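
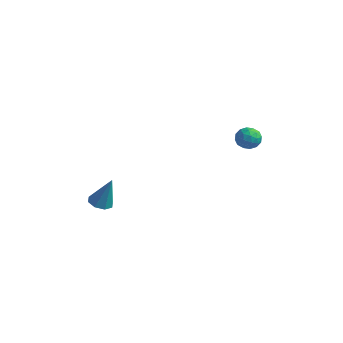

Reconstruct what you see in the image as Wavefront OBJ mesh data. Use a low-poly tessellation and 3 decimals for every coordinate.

v -0.664 -3.844 -4.908
v -0.011 -3.608 -5.165
v -0.036 -3.556 -3.052
v -0.385 -3.187 -5.104
v -0.922 -3.151 -4.928
v -1.308 -3.521 -4.74
v -1.316 -4.08 -4.651
v -0.942 -4.501 -4.712
v -0.405 -4.537 -4.888
v -0.019 -4.167 -5.076
v 3.097 4.377 -2.12
v 3.748 3.917 -2.063
v 2.612 3.823 -1.057
v 3.263 3.363 -1
v 3.316 4.149 -0.866
v 3.616 4.492 -1.523
v 2.744 3.248 -1.597
v 3.044 3.591 -2.254
v 3.53 3.22 -1.739
v 3.883 3.776 -1.288
v 2.477 3.964 -1.832
v 2.83 4.52 -1.381
v 3.465 4.195 -2.185
v 2.895 3.545 -0.935
v 2.926 4.007 -0.857
v 3.309 3.736 -0.823
v 3.387 4.533 -1.868
v 3.77 4.263 -1.834
v 3.516 4.4 -1.131
v 2.59 3.477 -1.286
v 2.973 3.207 -1.252
v 3.051 4.004 -2.297
v 3.434 3.733 -2.263
v 2.844 3.34 -1.989
v 3.72 3.515 -1.961
v 3.434 3.19 -1.336
v 3.13 3.122 -1.687
v 3.306 3.323 -2.073
v 3.927 3.843 -1.696
v 3.642 3.517 -1.071
v 3.673 3.979 -0.992
v 3.85 4.18 -1.379
v 3.799 3.433 -1.505
v 2.718 4.223 -2.049
v 2.433 3.897 -1.424
v 2.51 3.56 -1.741
v 2.687 3.761 -2.128
v 2.926 4.55 -1.784
v 2.64 4.225 -1.159
v 3.054 4.417 -1.047
v 3.23 4.618 -1.433
v 2.561 4.307 -1.615
f 2 1 4
f 2 4 3
f 4 1 5
f 4 5 3
f 5 1 6
f 5 6 3
f 6 1 7
f 6 7 3
f 7 1 8
f 7 8 3
f 8 1 9
f 8 9 3
f 9 1 10
f 9 10 3
f 10 1 2
f 10 2 3
f 11 48 27
f 48 22 51
f 27 51 16
f 48 51 27
f 11 27 23
f 27 16 28
f 23 28 12
f 27 28 23
f 11 23 32
f 23 12 33
f 32 33 18
f 23 33 32
f 11 32 44
f 32 18 47
f 44 47 21
f 32 47 44
f 11 44 48
f 44 21 52
f 48 52 22
f 44 52 48
f 12 28 39
f 28 16 42
f 39 42 20
f 28 42 39
f 16 51 29
f 51 22 50
f 29 50 15
f 51 50 29
f 22 52 49
f 52 21 45
f 49 45 13
f 52 45 49
f 21 47 46
f 47 18 34
f 46 34 17
f 47 34 46
f 18 33 38
f 33 12 35
f 38 35 19
f 33 35 38
f 14 40 26
f 40 20 41
f 26 41 15
f 40 41 26
f 14 26 24
f 26 15 25
f 24 25 13
f 26 25 24
f 14 24 31
f 24 13 30
f 31 30 17
f 24 30 31
f 14 31 36
f 31 17 37
f 36 37 19
f 31 37 36
f 14 36 40
f 36 19 43
f 40 43 20
f 36 43 40
f 15 41 29
f 41 20 42
f 29 42 16
f 41 42 29
f 13 25 49
f 25 15 50
f 49 50 22
f 25 50 49
f 17 30 46
f 30 13 45
f 46 45 21
f 30 45 46
f 19 37 38
f 37 17 34
f 38 34 18
f 37 34 38
f 20 43 39
f 43 19 35
f 39 35 12
f 43 35 39



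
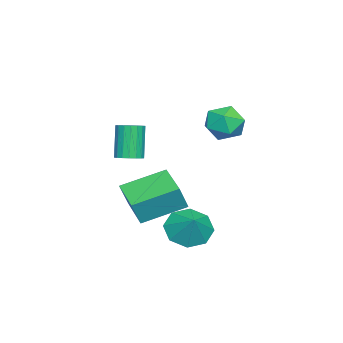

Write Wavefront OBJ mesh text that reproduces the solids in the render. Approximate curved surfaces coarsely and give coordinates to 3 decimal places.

v 0.47 -0.875 -1.52
v 1.177 -0.697 -2.262
v 1.25 -0.385 -0.66
v 0.681 -0.083 -2.161
v 0.061 0.067 -1.685
v -0.319 -0.334 -1.112
v -0.237 -1.052 -0.779
v 0.26 -1.666 -0.879
v 0.879 -1.816 -1.355
v 1.26 -1.415 -1.928
v -2.179 -0.196 3.007
v -1.663 0.622 3.023
v -1.417 -0.702 4.277
v -0.901 0.116 4.293
v -1.846 0.136 4.5
v -2.317 0.449 3.715
v -0.763 -0.529 3.585
v -1.234 -0.216 2.8
v -0.788 0.416 3.381
v -1.457 0.827 3.946
v -1.623 -0.907 3.354
v -2.292 -0.496 3.919
v -3.422 -2.794 -1.175
v -2.938 -3.013 0.033
v -2.009 -1.727 -1.549
v -1.524 -1.946 -0.341
v -2.336 -4.494 -1.919
v -1.851 -4.713 -0.711
v -0.922 -3.427 -2.293
v -0.438 -3.646 -1.085
v 0.32 -3.445 1.976
v 0.82 -3.756 2.133
v 0.241 -3.906 3.682
v -0.26 -3.595 3.524
v 0.891 -3.499 2.184
v 0.311 -3.649 3.733
v 0.848 -3.231 2.194
v 0.268 -3.381 3.742
v 0.7 -3.006 2.161
v 0.12 -3.155 3.709
v 0.478 -2.867 2.091
v -0.102 -3.017 3.639
v 0.224 -2.843 1.998
v -0.356 -2.993 3.546
v -0.011 -2.938 1.901
v -0.591 -3.088 3.449
v -0.181 -3.134 1.818
v -0.76 -3.284 3.367
v -0.251 -3.391 1.767
v -0.831 -3.541 3.316
v -0.208 -3.659 1.758
v -0.788 -3.809 3.306
v -0.06 -3.885 1.791
v -0.64 -4.034 3.339
v 0.162 -4.023 1.861
v -0.418 -4.173 3.409
v 0.416 -4.047 1.954
v -0.164 -4.197 3.502
v 0.651 -3.952 2.051
v 0.071 -4.102 3.599
f 2 1 4
f 2 4 3
f 4 1 5
f 4 5 3
f 5 1 6
f 5 6 3
f 6 1 7
f 6 7 3
f 7 1 8
f 7 8 3
f 8 1 9
f 8 9 3
f 9 1 10
f 9 10 3
f 10 1 2
f 10 2 3
f 11 22 16
f 11 16 12
f 11 12 18
f 11 18 21
f 11 21 22
f 12 16 20
f 16 22 15
f 22 21 13
f 21 18 17
f 18 12 19
f 14 20 15
f 14 15 13
f 14 13 17
f 14 17 19
f 14 19 20
f 15 20 16
f 13 15 22
f 17 13 21
f 19 17 18
f 20 19 12
f 24 26 23
f 27 24 23
f 23 26 25
f 25 27 23
f 24 30 26
f 28 24 27
f 28 30 24
f 26 30 25
f 29 27 25
f 25 30 29
f 29 28 27
f 30 28 29
f 32 31 35
f 32 35 33
f 33 35 36
f 33 36 34
f 35 31 37
f 35 37 36
f 36 37 38
f 36 38 34
f 37 31 39
f 37 39 38
f 38 39 40
f 38 40 34
f 39 31 41
f 39 41 40
f 40 41 42
f 40 42 34
f 41 31 43
f 41 43 42
f 42 43 44
f 42 44 34
f 43 31 45
f 43 45 44
f 44 45 46
f 44 46 34
f 45 31 47
f 45 47 46
f 46 47 48
f 46 48 34
f 47 31 49
f 47 49 48
f 48 49 50
f 48 50 34
f 49 31 51
f 49 51 50
f 50 51 52
f 50 52 34
f 51 31 53
f 51 53 52
f 52 53 54
f 52 54 34
f 53 31 55
f 53 55 54
f 54 55 56
f 54 56 34
f 55 31 57
f 55 57 56
f 56 57 58
f 56 58 34
f 57 31 59
f 57 59 58
f 58 59 60
f 58 60 34
f 59 31 32
f 59 32 60
f 60 32 33
f 60 33 34



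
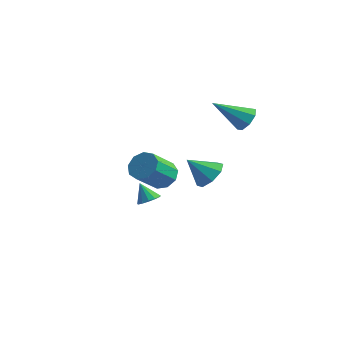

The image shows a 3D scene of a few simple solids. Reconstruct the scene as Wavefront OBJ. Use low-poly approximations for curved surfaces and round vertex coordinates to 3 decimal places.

v -0.974 -2.764 0.852
v -0.332 -2.522 1.243
v -0.564 -3.714 2.36
v -1.206 -3.956 1.968
v -0.77 -2.264 1.428
v -1.002 -3.456 2.545
v -1.303 -2.24 1.343
v -1.535 -3.432 2.46
v -1.682 -2.461 1.028
v -1.914 -3.654 2.145
v -1.73 -2.824 0.63
v -1.962 -4.016 1.747
v -1.424 -3.159 0.336
v -1.656 -4.351 1.453
v -0.908 -3.309 0.284
v -1.139 -4.501 1.4
v -0.422 -3.204 0.496
v -0.654 -4.396 1.613
v -0.195 -2.893 0.876
v -0.427 -4.085 1.992
v -0.007 2.49 2.34
v 0.545 2.358 2.815
v -1.233 1.47 3.48
v 0.262 2.834 2.938
v -0.178 3.108 2.71
v -0.518 3.02 2.266
v -0.559 2.622 1.865
v -0.277 2.147 1.743
v 0.163 1.872 1.97
v 0.503 1.96 2.415
v -3.494 -0.353 -2.9
v -3.008 -0.172 -2.598
v -4.086 -0.267 -2
v -3.154 0.108 -2.72
v -3.408 0.241 -2.899
v -3.689 0.186 -3.079
v -3.908 -0.04 -3.201
v -3.996 -0.365 -3.229
v -3.925 -0.687 -3.151
v -3.717 -0.902 -2.994
v -3.438 -0.943 -2.807
v -3.177 -0.796 -2.649
v -3.017 -0.509 -2.571
v -0.042 -0.425 0.048
v 0.528 -1.075 0.141
v -0.898 -1.035 1.032
v 0.648 -0.57 0.558
v 0.363 0.02 0.676
v -0.159 0.35 0.427
v -0.612 0.225 -0.045
v -0.732 -0.28 -0.462
v -0.447 -0.87 -0.58
v 0.075 -1.2 -0.331
f 2 1 5
f 2 5 3
f 3 5 6
f 3 6 4
f 5 1 7
f 5 7 6
f 6 7 8
f 6 8 4
f 7 1 9
f 7 9 8
f 8 9 10
f 8 10 4
f 9 1 11
f 9 11 10
f 10 11 12
f 10 12 4
f 11 1 13
f 11 13 12
f 12 13 14
f 12 14 4
f 13 1 15
f 13 15 14
f 14 15 16
f 14 16 4
f 15 1 17
f 15 17 16
f 16 17 18
f 16 18 4
f 17 1 19
f 17 19 18
f 18 19 20
f 18 20 4
f 19 1 2
f 19 2 20
f 20 2 3
f 20 3 4
f 22 21 24
f 22 24 23
f 24 21 25
f 24 25 23
f 25 21 26
f 25 26 23
f 26 21 27
f 26 27 23
f 27 21 28
f 27 28 23
f 28 21 29
f 28 29 23
f 29 21 30
f 29 30 23
f 30 21 22
f 30 22 23
f 32 31 34
f 32 34 33
f 34 31 35
f 34 35 33
f 35 31 36
f 35 36 33
f 36 31 37
f 36 37 33
f 37 31 38
f 37 38 33
f 38 31 39
f 38 39 33
f 39 31 40
f 39 40 33
f 40 31 41
f 40 41 33
f 41 31 42
f 41 42 33
f 42 31 43
f 42 43 33
f 43 31 32
f 43 32 33
f 45 44 47
f 45 47 46
f 47 44 48
f 47 48 46
f 48 44 49
f 48 49 46
f 49 44 50
f 49 50 46
f 50 44 51
f 50 51 46
f 51 44 52
f 51 52 46
f 52 44 53
f 52 53 46
f 53 44 45
f 53 45 46



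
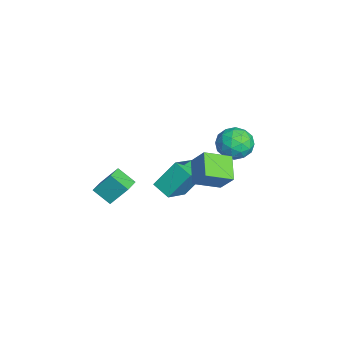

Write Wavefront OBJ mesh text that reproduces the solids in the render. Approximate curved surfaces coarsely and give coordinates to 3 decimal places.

v 1.989 0.581 -0.793
v 0.691 0.636 -0.064
v 1.712 1.994 -1.393
v 0.414 2.049 -0.664
v 2.606 1.151 0.264
v 1.308 1.206 0.993
v 2.329 2.564 -0.336
v 1.031 2.619 0.393
v -2.453 3.659 -2.411
v -1.878 3.412 -1.54
v -3.882 3.048 -1.64
v -3.307 2.801 -0.769
v -3.481 3.828 -1.023
v -2.597 4.206 -1.5
v -3.163 2.254 -1.68
v -2.279 2.632 -2.157
v -2.316 2.543 -1.089
v -2.513 3.516 -0.683
v -3.247 2.944 -2.497
v -3.444 3.917 -2.091
v -2.04 3.589 -2.043
v -3.72 2.871 -1.137
v -3.822 3.475 -1.286
v -3.484 3.33 -0.774
v -2.463 4.056 -2.019
v -2.125 3.91 -1.508
v -3.067 4.155 -1.204
v -3.635 2.55 -1.672
v -3.297 2.404 -1.161
v -2.276 3.13 -2.406
v -1.938 2.985 -1.894
v -2.693 2.305 -1.976
v -1.959 2.933 -1.266
v -2.8 2.574 -0.813
v -2.715 2.253 -1.349
v -2.196 2.475 -1.629
v -2.075 3.505 -1.028
v -2.915 3.146 -0.574
v -3.017 3.75 -0.723
v -2.498 3.972 -1.004
v -2.333 2.995 -0.762
v -2.845 3.314 -2.606
v -3.685 2.955 -2.152
v -3.262 2.488 -2.176
v -2.743 2.71 -2.457
v -2.96 3.886 -2.367
v -3.801 3.527 -1.914
v -3.564 3.985 -1.551
v -3.045 4.207 -1.831
v -3.427 3.465 -2.418
v -1.168 -2.912 -4.01
v -1.693 -3.749 -3.293
v -1.036 -2.003 -2.849
v -1.56 -2.84 -2.133
v -0.18 -3.34 -3.787
v -0.704 -4.177 -3.071
v -0.047 -2.431 -2.627
v -0.572 -3.268 -1.91
v 0.78 -1.236 -1.659
v 0.612 -0.128 -0.212
v -0.542 -0.287 -2.539
v -0.71 0.821 -1.093
v 1.55 -0.561 -2.087
v 1.382 0.547 -0.641
v 0.228 0.388 -2.968
v 0.06 1.496 -1.521
f 2 4 1
f 5 2 1
f 1 4 3
f 3 5 1
f 2 8 4
f 6 2 5
f 6 8 2
f 4 8 3
f 7 5 3
f 3 8 7
f 7 6 5
f 8 6 7
f 9 46 25
f 46 20 49
f 25 49 14
f 46 49 25
f 9 25 21
f 25 14 26
f 21 26 10
f 25 26 21
f 9 21 30
f 21 10 31
f 30 31 16
f 21 31 30
f 9 30 42
f 30 16 45
f 42 45 19
f 30 45 42
f 9 42 46
f 42 19 50
f 46 50 20
f 42 50 46
f 10 26 37
f 26 14 40
f 37 40 18
f 26 40 37
f 14 49 27
f 49 20 48
f 27 48 13
f 49 48 27
f 20 50 47
f 50 19 43
f 47 43 11
f 50 43 47
f 19 45 44
f 45 16 32
f 44 32 15
f 45 32 44
f 16 31 36
f 31 10 33
f 36 33 17
f 31 33 36
f 12 38 24
f 38 18 39
f 24 39 13
f 38 39 24
f 12 24 22
f 24 13 23
f 22 23 11
f 24 23 22
f 12 22 29
f 22 11 28
f 29 28 15
f 22 28 29
f 12 29 34
f 29 15 35
f 34 35 17
f 29 35 34
f 12 34 38
f 34 17 41
f 38 41 18
f 34 41 38
f 13 39 27
f 39 18 40
f 27 40 14
f 39 40 27
f 11 23 47
f 23 13 48
f 47 48 20
f 23 48 47
f 15 28 44
f 28 11 43
f 44 43 19
f 28 43 44
f 17 35 36
f 35 15 32
f 36 32 16
f 35 32 36
f 18 41 37
f 41 17 33
f 37 33 10
f 41 33 37
f 52 54 51
f 55 52 51
f 51 54 53
f 53 55 51
f 52 58 54
f 56 52 55
f 56 58 52
f 54 58 53
f 57 55 53
f 53 58 57
f 57 56 55
f 58 56 57
f 60 62 59
f 63 60 59
f 59 62 61
f 61 63 59
f 60 66 62
f 64 60 63
f 64 66 60
f 62 66 61
f 65 63 61
f 61 66 65
f 65 64 63
f 66 64 65



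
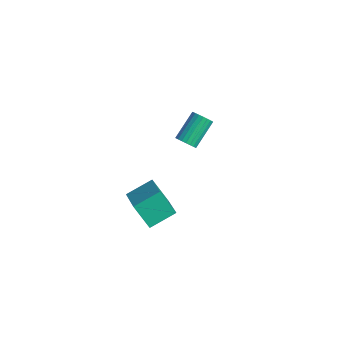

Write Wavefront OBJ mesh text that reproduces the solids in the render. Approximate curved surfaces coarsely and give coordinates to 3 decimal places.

v 2.367 -2.78 0.586
v 3.847 -3.471 1.476
v 2.647 -1.511 1.106
v 4.127 -2.202 1.996
v 3.173 -2.498 -0.536
v 4.653 -3.189 0.354
v 3.453 -1.229 -0.016
v 4.933 -1.92 0.874
v -0.129 2.606 -1.18
v 0.345 2.505 -0.88
v 0.003 3.813 0.1
v -0.471 3.914 -0.2
v 0.424 2.652 -1.049
v 0.081 3.96 -0.069
v 0.407 2.791 -1.24
v 0.064 4.099 -0.26
v 0.297 2.898 -1.421
v -0.045 4.206 -0.441
v 0.114 2.955 -1.56
v -0.229 4.262 -0.58
v -0.111 2.951 -1.634
v -0.454 4.259 -0.654
v -0.34 2.887 -1.629
v -0.682 4.195 -0.649
v -0.531 2.775 -1.546
v -0.874 4.083 -0.566
v -0.654 2.634 -1.401
v -0.996 3.942 -0.42
v -0.685 2.488 -1.217
v -1.028 3.796 -0.236
v -0.62 2.362 -1.026
v -0.963 3.67 -0.046
v -0.471 2.279 -0.863
v -0.813 3.586 0.118
v -0.262 2.252 -0.754
v -0.604 3.56 0.226
v -0.03 2.286 -0.719
v -0.372 3.594 0.261
v 0.185 2.376 -0.764
v -0.158 3.684 0.217
f 2 4 1
f 5 2 1
f 1 4 3
f 3 5 1
f 2 8 4
f 6 2 5
f 6 8 2
f 4 8 3
f 7 5 3
f 3 8 7
f 7 6 5
f 8 6 7
f 10 9 13
f 10 13 11
f 11 13 14
f 11 14 12
f 13 9 15
f 13 15 14
f 14 15 16
f 14 16 12
f 15 9 17
f 15 17 16
f 16 17 18
f 16 18 12
f 17 9 19
f 17 19 18
f 18 19 20
f 18 20 12
f 19 9 21
f 19 21 20
f 20 21 22
f 20 22 12
f 21 9 23
f 21 23 22
f 22 23 24
f 22 24 12
f 23 9 25
f 23 25 24
f 24 25 26
f 24 26 12
f 25 9 27
f 25 27 26
f 26 27 28
f 26 28 12
f 27 9 29
f 27 29 28
f 28 29 30
f 28 30 12
f 29 9 31
f 29 31 30
f 30 31 32
f 30 32 12
f 31 9 33
f 31 33 32
f 32 33 34
f 32 34 12
f 33 9 35
f 33 35 34
f 34 35 36
f 34 36 12
f 35 9 37
f 35 37 36
f 36 37 38
f 36 38 12
f 37 9 39
f 37 39 38
f 38 39 40
f 38 40 12
f 39 9 10
f 39 10 40
f 40 10 11
f 40 11 12



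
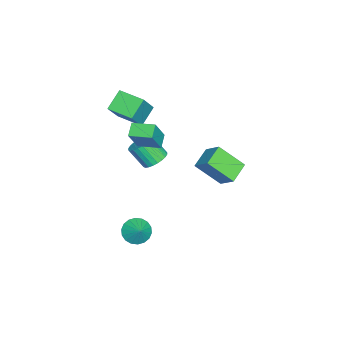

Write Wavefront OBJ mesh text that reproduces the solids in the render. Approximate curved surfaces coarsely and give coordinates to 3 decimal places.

v -0.098 -2.358 3.017
v 0.921 -2.653 4.712
v 0.029 -0.934 3.189
v 1.047 -1.229 4.884
v 0.733 -2.371 2.516
v 1.751 -2.666 4.211
v 0.859 -0.947 2.688
v 1.878 -1.242 4.383
v -2.127 -4.231 2.614
v -3.195 -3.757 3.538
v -1.583 -2.652 2.432
v -2.651 -2.178 3.356
v -0.769 -4.502 4.324
v -1.837 -4.028 5.248
v -0.225 -2.923 4.142
v -1.293 -2.449 5.066
v 0.449 3.138 1.316
v 0.498 1.618 2.706
v 1.088 3.997 2.233
v 1.136 2.478 3.623
v 1.724 2.722 0.817
v 1.772 1.203 2.207
v 2.362 3.582 1.734
v 2.411 2.062 3.124
v -1.542 -1.838 -0.565
v -0.832 -2.285 -0.798
v -1.029 -3.248 0.452
v -1.738 -2.802 0.685
v -0.698 -2.049 -0.594
v -0.895 -3.012 0.655
v -0.692 -1.78 -0.386
v -0.889 -2.744 0.863
v -0.816 -1.521 -0.206
v -1.012 -2.484 1.044
v -1.05 -1.31 -0.08
v -1.246 -2.273 1.17
v -1.359 -1.179 -0.028
v -1.555 -2.142 1.222
v -1.695 -1.149 -0.057
v -1.892 -2.112 1.192
v -2.009 -1.223 -0.164
v -2.205 -2.187 1.086
v -2.251 -1.392 -0.332
v -2.448 -2.355 0.918
v -2.385 -1.628 -0.535
v -2.582 -2.591 0.714
v -2.391 -1.896 -0.743
v -2.588 -2.86 0.506
v -2.268 -2.156 -0.924
v -2.464 -3.119 0.326
v -2.034 -2.367 -1.05
v -2.23 -3.33 0.2
v -1.725 -2.498 -1.102
v -1.921 -3.461 0.148
v -1.388 -2.528 -1.072
v -1.585 -3.491 0.177
v -1.075 -2.453 -0.966
v -1.271 -3.417 0.284
v 2.457 -2.091 -3.873
v 3.144 -2.266 -4.459
v 3.183 -1.669 -3.147
v 3.03 -1.887 -4.564
v 2.802 -1.549 -4.532
v 2.505 -1.318 -4.37
v 2.199 -1.24 -4.109
v 1.944 -1.33 -3.802
v 1.791 -1.571 -3.509
v 1.769 -1.915 -3.288
v 1.884 -2.294 -3.182
v 2.112 -2.632 -3.214
v 2.409 -2.864 -3.377
v 2.715 -2.942 -3.637
v 2.969 -2.851 -3.945
v 3.123 -2.61 -4.238
f 2 4 1
f 5 2 1
f 1 4 3
f 3 5 1
f 2 8 4
f 6 2 5
f 6 8 2
f 4 8 3
f 7 5 3
f 3 8 7
f 7 6 5
f 8 6 7
f 10 12 9
f 13 10 9
f 9 12 11
f 11 13 9
f 10 16 12
f 14 10 13
f 14 16 10
f 12 16 11
f 15 13 11
f 11 16 15
f 15 14 13
f 16 14 15
f 18 20 17
f 21 18 17
f 17 20 19
f 19 21 17
f 18 24 20
f 22 18 21
f 22 24 18
f 20 24 19
f 23 21 19
f 19 24 23
f 23 22 21
f 24 22 23
f 26 25 29
f 26 29 27
f 27 29 30
f 27 30 28
f 29 25 31
f 29 31 30
f 30 31 32
f 30 32 28
f 31 25 33
f 31 33 32
f 32 33 34
f 32 34 28
f 33 25 35
f 33 35 34
f 34 35 36
f 34 36 28
f 35 25 37
f 35 37 36
f 36 37 38
f 36 38 28
f 37 25 39
f 37 39 38
f 38 39 40
f 38 40 28
f 39 25 41
f 39 41 40
f 40 41 42
f 40 42 28
f 41 25 43
f 41 43 42
f 42 43 44
f 42 44 28
f 43 25 45
f 43 45 44
f 44 45 46
f 44 46 28
f 45 25 47
f 45 47 46
f 46 47 48
f 46 48 28
f 47 25 49
f 47 49 48
f 48 49 50
f 48 50 28
f 49 25 51
f 49 51 50
f 50 51 52
f 50 52 28
f 51 25 53
f 51 53 52
f 52 53 54
f 52 54 28
f 53 25 55
f 53 55 54
f 54 55 56
f 54 56 28
f 55 25 57
f 55 57 56
f 56 57 58
f 56 58 28
f 57 25 26
f 57 26 58
f 58 26 27
f 58 27 28
f 60 59 62
f 60 62 61
f 62 59 63
f 62 63 61
f 63 59 64
f 63 64 61
f 64 59 65
f 64 65 61
f 65 59 66
f 65 66 61
f 66 59 67
f 66 67 61
f 67 59 68
f 67 68 61
f 68 59 69
f 68 69 61
f 69 59 70
f 69 70 61
f 70 59 71
f 70 71 61
f 71 59 72
f 71 72 61
f 72 59 73
f 72 73 61
f 73 59 74
f 73 74 61
f 74 59 60
f 74 60 61



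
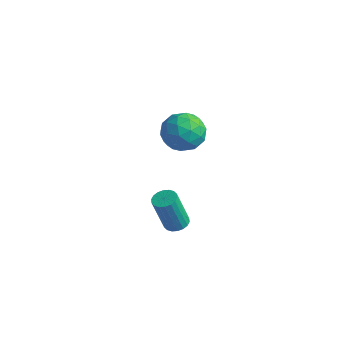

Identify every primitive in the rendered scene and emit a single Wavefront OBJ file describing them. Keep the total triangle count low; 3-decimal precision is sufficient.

v 2.482 -2.117 -1.587
v 2.747 -1.662 -1.427
v 2.484 -2.109 0.286
v 2.218 -2.563 0.127
v 2.515 -1.587 -1.443
v 2.252 -2.034 0.27
v 2.276 -1.616 -1.488
v 2.013 -2.063 0.226
v 2.078 -1.745 -1.552
v 1.815 -2.192 0.162
v 1.96 -1.947 -1.623
v 1.696 -2.394 0.091
v 1.945 -2.183 -1.686
v 1.682 -2.63 0.027
v 2.036 -2.406 -1.73
v 1.773 -2.853 -0.017
v 2.216 -2.571 -1.746
v 1.953 -3.018 -0.033
v 2.448 -2.646 -1.73
v 2.185 -3.093 -0.017
v 2.687 -2.617 -1.686
v 2.424 -3.064 0.028
v 2.885 -2.488 -1.622
v 2.622 -2.935 0.092
v 3.004 -2.286 -1.551
v 2.74 -2.733 0.163
v 3.018 -2.05 -1.487
v 2.755 -2.497 0.226
v 2.927 -1.827 -1.443
v 2.664 -2.274 0.27
v -2.04 3.845 -0.791
v -1.132 3.246 -0.685
v -2.628 2.734 -2.035
v -1.72 2.135 -1.929
v -2.457 2.158 -1.122
v -2.093 2.845 -0.352
v -1.667 3.135 -2.368
v -1.303 3.822 -1.598
v -0.901 2.807 -1.659
v -1.389 2.203 -0.889
v -2.371 3.777 -1.831
v -2.859 3.173 -1.061
v -1.534 3.643 -0.628
v -2.226 2.337 -2.092
v -2.659 2.35 -1.617
v -2.125 1.998 -1.555
v -2.1 3.407 -0.433
v -1.565 3.055 -0.371
v -2.344 2.416 -0.628
v -2.195 2.925 -2.349
v -1.66 2.573 -2.287
v -1.635 3.982 -1.165
v -1.101 3.63 -1.103
v -1.416 3.564 -2.092
v -0.865 3.033 -1.139
v -1.21 2.38 -1.871
v -1.179 2.968 -2.128
v -0.966 3.372 -1.676
v -1.152 2.678 -0.686
v -1.497 2.025 -1.418
v -1.93 2.038 -0.943
v -1.717 2.442 -0.491
v -1.016 2.42 -1.259
v -2.263 3.955 -1.302
v -2.608 3.302 -2.034
v -2.043 3.538 -2.229
v -1.83 3.942 -1.777
v -2.55 3.6 -0.849
v -2.895 2.947 -1.581
v -2.794 2.608 -1.044
v -2.581 3.012 -0.592
v -2.744 3.56 -1.461
f 2 1 5
f 2 5 3
f 3 5 6
f 3 6 4
f 5 1 7
f 5 7 6
f 6 7 8
f 6 8 4
f 7 1 9
f 7 9 8
f 8 9 10
f 8 10 4
f 9 1 11
f 9 11 10
f 10 11 12
f 10 12 4
f 11 1 13
f 11 13 12
f 12 13 14
f 12 14 4
f 13 1 15
f 13 15 14
f 14 15 16
f 14 16 4
f 15 1 17
f 15 17 16
f 16 17 18
f 16 18 4
f 17 1 19
f 17 19 18
f 18 19 20
f 18 20 4
f 19 1 21
f 19 21 20
f 20 21 22
f 20 22 4
f 21 1 23
f 21 23 22
f 22 23 24
f 22 24 4
f 23 1 25
f 23 25 24
f 24 25 26
f 24 26 4
f 25 1 27
f 25 27 26
f 26 27 28
f 26 28 4
f 27 1 29
f 27 29 28
f 28 29 30
f 28 30 4
f 29 1 2
f 29 2 30
f 30 2 3
f 30 3 4
f 31 68 47
f 68 42 71
f 47 71 36
f 68 71 47
f 31 47 43
f 47 36 48
f 43 48 32
f 47 48 43
f 31 43 52
f 43 32 53
f 52 53 38
f 43 53 52
f 31 52 64
f 52 38 67
f 64 67 41
f 52 67 64
f 31 64 68
f 64 41 72
f 68 72 42
f 64 72 68
f 32 48 59
f 48 36 62
f 59 62 40
f 48 62 59
f 36 71 49
f 71 42 70
f 49 70 35
f 71 70 49
f 42 72 69
f 72 41 65
f 69 65 33
f 72 65 69
f 41 67 66
f 67 38 54
f 66 54 37
f 67 54 66
f 38 53 58
f 53 32 55
f 58 55 39
f 53 55 58
f 34 60 46
f 60 40 61
f 46 61 35
f 60 61 46
f 34 46 44
f 46 35 45
f 44 45 33
f 46 45 44
f 34 44 51
f 44 33 50
f 51 50 37
f 44 50 51
f 34 51 56
f 51 37 57
f 56 57 39
f 51 57 56
f 34 56 60
f 56 39 63
f 60 63 40
f 56 63 60
f 35 61 49
f 61 40 62
f 49 62 36
f 61 62 49
f 33 45 69
f 45 35 70
f 69 70 42
f 45 70 69
f 37 50 66
f 50 33 65
f 66 65 41
f 50 65 66
f 39 57 58
f 57 37 54
f 58 54 38
f 57 54 58
f 40 63 59
f 63 39 55
f 59 55 32
f 63 55 59



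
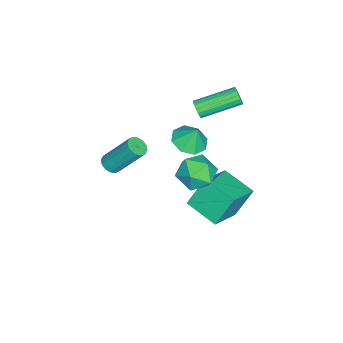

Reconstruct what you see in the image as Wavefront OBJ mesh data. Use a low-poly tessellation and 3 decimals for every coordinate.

v -1.583 4.441 -3.208
v -2.273 2.785 -2.717
v 0.223 3.96 -2.294
v -0.467 2.303 -1.804
v -0.973 3.717 -4.796
v -1.663 2.06 -4.306
v 0.833 3.235 -3.883
v 0.143 1.579 -3.392
v 2.091 2.944 1.865
v 2.951 3.465 1.523
v 2.969 2.395 3.237
v 3.829 2.916 2.895
v 2.983 3.457 3.241
v 2.44 3.796 2.394
v 3.48 2.064 2.366
v 2.937 2.403 1.519
v 3.809 2.921 1.833
v 3.502 3.782 2.374
v 2.418 2.078 2.386
v 2.111 2.939 2.927
v 0.822 -2.023 -0.654
v 1.22 -1.676 -0.896
v 1.115 -0.351 0.832
v 0.718 -0.697 1.074
v 0.956 -1.571 -0.992
v 0.851 -0.246 0.735
v 0.656 -1.587 -0.998
v 0.551 -0.261 0.729
v 0.401 -1.72 -0.912
v 0.296 -0.394 0.815
v 0.259 -1.933 -0.757
v 0.154 -0.608 0.971
v 0.267 -2.171 -0.573
v 0.163 -0.846 1.154
v 0.425 -2.369 -0.412
v 0.32 -1.044 1.316
v 0.689 -2.474 -0.315
v 0.584 -1.149 1.412
v 0.989 -2.459 -0.309
v 0.884 -1.133 1.418
v 1.244 -2.326 -0.395
v 1.139 -1 1.332
v 1.386 -2.112 -0.551
v 1.281 -0.787 1.177
v 1.377 -1.874 -0.734
v 1.273 -0.549 0.993
v -2.353 1.283 1.679
v -2.203 1.538 1.239
v -3.256 3.333 1.922
v -3.407 3.077 2.361
v -2.424 1.432 1.175
v -3.477 3.227 1.858
v -2.63 1.293 1.227
v -3.683 3.087 1.909
v -2.772 1.15 1.381
v -3.825 2.945 2.064
v -2.818 1.038 1.604
v -3.871 2.833 2.287
v -2.758 0.982 1.844
v -3.811 2.777 2.527
v -2.605 0.995 2.046
v -3.658 2.79 2.729
v -2.394 1.074 2.164
v -3.448 2.869 2.847
v -2.175 1.2 2.171
v -3.228 2.995 2.853
v -1.996 1.346 2.065
v -3.049 3.14 2.747
v -1.899 1.477 1.87
v -2.952 3.271 2.553
v -1.906 1.563 1.632
v -2.959 3.358 2.314
v -2.016 1.585 1.404
v -3.069 3.38 2.087
v -2.342 0.916 -0.867
v -1.386 0.757 -0.911
v -2.218 1.364 0.207
v -1.574 1.427 -1.168
v -2.212 1.798 -1.25
v -2.926 1.652 -1.107
v -3.298 1.075 -0.823
v -3.109 0.405 -0.565
v -2.471 0.034 -0.484
v -1.757 0.18 -0.627
f 2 4 1
f 5 2 1
f 1 4 3
f 3 5 1
f 2 8 4
f 6 2 5
f 6 8 2
f 4 8 3
f 7 5 3
f 3 8 7
f 7 6 5
f 8 6 7
f 9 20 14
f 9 14 10
f 9 10 16
f 9 16 19
f 9 19 20
f 10 14 18
f 14 20 13
f 20 19 11
f 19 16 15
f 16 10 17
f 12 18 13
f 12 13 11
f 12 11 15
f 12 15 17
f 12 17 18
f 13 18 14
f 11 13 20
f 15 11 19
f 17 15 16
f 18 17 10
f 22 21 25
f 22 25 23
f 23 25 26
f 23 26 24
f 25 21 27
f 25 27 26
f 26 27 28
f 26 28 24
f 27 21 29
f 27 29 28
f 28 29 30
f 28 30 24
f 29 21 31
f 29 31 30
f 30 31 32
f 30 32 24
f 31 21 33
f 31 33 32
f 32 33 34
f 32 34 24
f 33 21 35
f 33 35 34
f 34 35 36
f 34 36 24
f 35 21 37
f 35 37 36
f 36 37 38
f 36 38 24
f 37 21 39
f 37 39 38
f 38 39 40
f 38 40 24
f 39 21 41
f 39 41 40
f 40 41 42
f 40 42 24
f 41 21 43
f 41 43 42
f 42 43 44
f 42 44 24
f 43 21 45
f 43 45 44
f 44 45 46
f 44 46 24
f 45 21 22
f 45 22 46
f 46 22 23
f 46 23 24
f 48 47 51
f 48 51 49
f 49 51 52
f 49 52 50
f 51 47 53
f 51 53 52
f 52 53 54
f 52 54 50
f 53 47 55
f 53 55 54
f 54 55 56
f 54 56 50
f 55 47 57
f 55 57 56
f 56 57 58
f 56 58 50
f 57 47 59
f 57 59 58
f 58 59 60
f 58 60 50
f 59 47 61
f 59 61 60
f 60 61 62
f 60 62 50
f 61 47 63
f 61 63 62
f 62 63 64
f 62 64 50
f 63 47 65
f 63 65 64
f 64 65 66
f 64 66 50
f 65 47 67
f 65 67 66
f 66 67 68
f 66 68 50
f 67 47 69
f 67 69 68
f 68 69 70
f 68 70 50
f 69 47 71
f 69 71 70
f 70 71 72
f 70 72 50
f 71 47 73
f 71 73 72
f 72 73 74
f 72 74 50
f 73 47 48
f 73 48 74
f 74 48 49
f 74 49 50
f 76 75 78
f 76 78 77
f 78 75 79
f 78 79 77
f 79 75 80
f 79 80 77
f 80 75 81
f 80 81 77
f 81 75 82
f 81 82 77
f 82 75 83
f 82 83 77
f 83 75 84
f 83 84 77
f 84 75 76
f 84 76 77



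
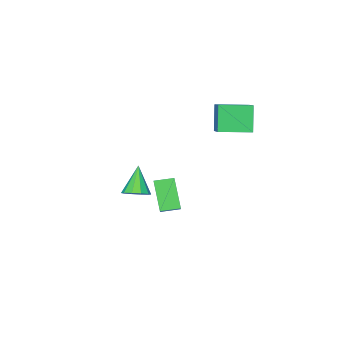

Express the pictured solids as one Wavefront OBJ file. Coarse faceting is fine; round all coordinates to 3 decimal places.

v -0.943 -3.403 -1.692
v -0.319 -2.736 -1.116
v -0.498 -2.464 -3.259
v 0.126 -1.797 -2.682
v -0.146 -4.023 -1.838
v 0.478 -3.356 -1.261
v 0.299 -3.084 -3.404
v 0.923 -2.417 -2.828
v 4.032 -0.635 0.317
v 4.547 -0.354 0.679
v 3.368 -1.205 1.703
v 4.235 -0.065 0.648
v 3.845 0.006 0.49
v 3.527 -0.168 0.266
v 3.401 -0.52 0.062
v 3.517 -0.917 -0.046
v 3.829 -1.205 -0.015
v 4.219 -1.276 0.143
v 4.538 -1.102 0.367
v 4.663 -0.75 0.571
v -1.336 -1.05 2.425
v -1.821 -1.523 3.885
v -2.636 -0.006 2.332
v -3.12 -0.479 3.793
v -0.46 0.099 3.087
v -0.944 -0.374 4.548
v -1.759 1.143 2.995
v -2.244 0.67 4.455
f 2 4 1
f 5 2 1
f 1 4 3
f 3 5 1
f 2 8 4
f 6 2 5
f 6 8 2
f 4 8 3
f 7 5 3
f 3 8 7
f 7 6 5
f 8 6 7
f 10 9 12
f 10 12 11
f 12 9 13
f 12 13 11
f 13 9 14
f 13 14 11
f 14 9 15
f 14 15 11
f 15 9 16
f 15 16 11
f 16 9 17
f 16 17 11
f 17 9 18
f 17 18 11
f 18 9 19
f 18 19 11
f 19 9 20
f 19 20 11
f 20 9 10
f 20 10 11
f 22 24 21
f 25 22 21
f 21 24 23
f 23 25 21
f 22 28 24
f 26 22 25
f 26 28 22
f 24 28 23
f 27 25 23
f 23 28 27
f 27 26 25
f 28 26 27



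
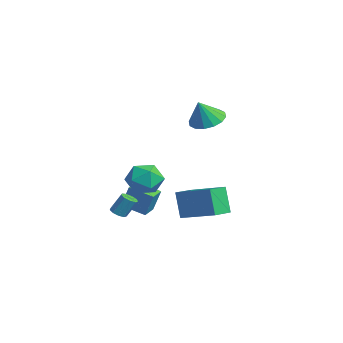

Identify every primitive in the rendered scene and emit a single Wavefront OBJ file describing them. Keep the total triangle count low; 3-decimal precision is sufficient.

v -2.514 -1.19 -4.169
v -2.022 -1.326 -4.181
v -1.835 -0.747 -3.124
v -2.326 -0.61 -3.111
v -2.065 -1.019 -4.341
v -1.878 -0.44 -3.284
v -2.318 -0.792 -4.421
v -2.13 -0.213 -3.364
v -2.662 -0.751 -4.383
v -2.475 -0.172 -3.325
v -2.937 -0.915 -4.244
v -2.75 -0.336 -3.187
v -3.014 -1.208 -4.07
v -2.826 -0.628 -3.013
v -2.857 -1.492 -3.942
v -2.669 -0.912 -2.885
v -2.539 -1.634 -3.92
v -2.352 -1.055 -2.863
v -2.21 -1.569 -4.015
v -2.022 -0.99 -2.957
v -4.395 0.045 -4.147
v -4.046 0.375 -2.737
v -3.456 1.072 -4.62
v -3.107 1.403 -3.21
v -3.633 -0.663 -4.17
v -3.284 -0.332 -2.76
v -2.694 0.365 -4.643
v -2.345 0.695 -3.233
v 2.236 0.527 -2.915
v 1.638 0.481 -1.367
v 1.533 1.63 -3.153
v 0.935 1.584 -1.606
v 3.905 1.736 -2.234
v 3.307 1.69 -0.687
v 3.202 2.839 -2.473
v 2.604 2.793 -0.925
v -0.789 3.11 2.6
v 0.214 3.091 2.411
v -0.551 2.51 3.92
v 0.126 3.559 2.639
v -0.206 3.907 2.857
v -0.694 4.041 3.006
v -1.208 3.926 3.045
v -1.609 3.592 2.966
v -1.791 3.129 2.788
v -1.704 2.661 2.56
v -1.371 2.313 2.342
v -0.883 2.179 2.194
v -0.369 2.294 2.154
v 0.032 2.628 2.233
v -2.162 0.687 -0.846
v -1.37 0.995 -1.583
v -2.43 -0.855 -1.777
v -1.638 -0.547 -2.514
v -1.35 -0.822 -1.462
v -1.185 0.131 -0.887
v -2.615 0.009 -2.473
v -2.45 0.962 -1.898
v -1.65 0.576 -2.589
v -0.868 0.063 -1.964
v -2.932 0.077 -1.396
v -2.15 -0.436 -0.771
f 2 1 5
f 2 5 3
f 3 5 6
f 3 6 4
f 5 1 7
f 5 7 6
f 6 7 8
f 6 8 4
f 7 1 9
f 7 9 8
f 8 9 10
f 8 10 4
f 9 1 11
f 9 11 10
f 10 11 12
f 10 12 4
f 11 1 13
f 11 13 12
f 12 13 14
f 12 14 4
f 13 1 15
f 13 15 14
f 14 15 16
f 14 16 4
f 15 1 17
f 15 17 16
f 16 17 18
f 16 18 4
f 17 1 19
f 17 19 18
f 18 19 20
f 18 20 4
f 19 1 2
f 19 2 20
f 20 2 3
f 20 3 4
f 22 24 21
f 25 22 21
f 21 24 23
f 23 25 21
f 22 28 24
f 26 22 25
f 26 28 22
f 24 28 23
f 27 25 23
f 23 28 27
f 27 26 25
f 28 26 27
f 30 32 29
f 33 30 29
f 29 32 31
f 31 33 29
f 30 36 32
f 34 30 33
f 34 36 30
f 32 36 31
f 35 33 31
f 31 36 35
f 35 34 33
f 36 34 35
f 38 37 40
f 38 40 39
f 40 37 41
f 40 41 39
f 41 37 42
f 41 42 39
f 42 37 43
f 42 43 39
f 43 37 44
f 43 44 39
f 44 37 45
f 44 45 39
f 45 37 46
f 45 46 39
f 46 37 47
f 46 47 39
f 47 37 48
f 47 48 39
f 48 37 49
f 48 49 39
f 49 37 50
f 49 50 39
f 50 37 38
f 50 38 39
f 51 62 56
f 51 56 52
f 51 52 58
f 51 58 61
f 51 61 62
f 52 56 60
f 56 62 55
f 62 61 53
f 61 58 57
f 58 52 59
f 54 60 55
f 54 55 53
f 54 53 57
f 54 57 59
f 54 59 60
f 55 60 56
f 53 55 62
f 57 53 61
f 59 57 58
f 60 59 52



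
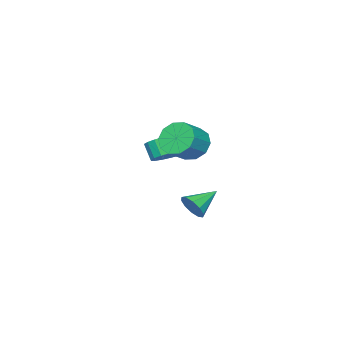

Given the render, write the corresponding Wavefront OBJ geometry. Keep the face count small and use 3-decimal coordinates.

v 2.504 1.001 2.725
v 3.025 0.978 1.931
v 4.136 0.937 2.661
v 3.616 0.959 3.455
v 2.947 1.54 2.081
v 4.059 1.499 2.811
v 2.7 1.896 2.477
v 3.812 1.855 3.207
v 2.379 1.91 2.968
v 3.49 1.869 3.698
v 2.105 1.577 3.366
v 3.216 1.536 4.096
v 1.984 1.023 3.519
v 3.095 0.982 4.249
v 2.061 0.461 3.369
v 3.173 0.42 4.099
v 2.308 0.105 2.973
v 3.42 0.064 3.703
v 2.63 0.091 2.482
v 3.741 0.05 3.212
v 2.904 0.424 2.084
v 4.015 0.383 2.814
v 0.246 -1.969 0.394
v 0.768 -2.748 -0.008
v 0.555 -3.31 0.804
v 0.034 -2.531 1.206
v 1.085 -2.526 0.228
v 0.872 -3.087 1.041
v 1.236 -2.193 0.498
v 1.023 -2.755 1.31
v 1.191 -1.816 0.747
v 0.979 -2.377 1.559
v 0.959 -1.47 0.925
v 0.746 -2.031 1.738
v 0.586 -1.222 0.999
v 0.373 -1.783 1.811
v 0.145 -1.122 0.953
v -0.067 -1.683 1.765
v -0.275 -1.19 0.796
v -0.488 -1.752 1.608
v -0.592 -1.413 0.559
v -0.805 -1.974 1.372
v -0.743 -1.745 0.29
v -0.956 -2.307 1.102
v -0.699 -2.123 0.041
v -0.911 -2.684 0.853
v -0.466 -2.469 -0.138
v -0.679 -3.03 0.675
v -0.093 -2.717 -0.211
v -0.306 -3.278 0.601
v 0.347 -2.817 -0.165
v 0.135 -3.378 0.647
v 0.188 -0.774 -2.708
v 0.561 -0.45 -2.105
v -1.208 -0.386 -2.052
v 0.498 -0.11 -2.441
v 0.316 -0.024 -2.879
v 0.085 -0.224 -3.252
v -0.107 -0.634 -3.417
v -0.186 -1.098 -3.311
v -0.123 -1.438 -2.975
v 0.059 -1.524 -2.537
v 0.29 -1.324 -2.165
v 0.482 -0.914 -1.999
f 2 1 5
f 2 5 3
f 3 5 6
f 3 6 4
f 5 1 7
f 5 7 6
f 6 7 8
f 6 8 4
f 7 1 9
f 7 9 8
f 8 9 10
f 8 10 4
f 9 1 11
f 9 11 10
f 10 11 12
f 10 12 4
f 11 1 13
f 11 13 12
f 12 13 14
f 12 14 4
f 13 1 15
f 13 15 14
f 14 15 16
f 14 16 4
f 15 1 17
f 15 17 16
f 16 17 18
f 16 18 4
f 17 1 19
f 17 19 18
f 18 19 20
f 18 20 4
f 19 1 21
f 19 21 20
f 20 21 22
f 20 22 4
f 21 1 2
f 21 2 22
f 22 2 3
f 22 3 4
f 24 23 27
f 24 27 25
f 25 27 28
f 25 28 26
f 27 23 29
f 27 29 28
f 28 29 30
f 28 30 26
f 29 23 31
f 29 31 30
f 30 31 32
f 30 32 26
f 31 23 33
f 31 33 32
f 32 33 34
f 32 34 26
f 33 23 35
f 33 35 34
f 34 35 36
f 34 36 26
f 35 23 37
f 35 37 36
f 36 37 38
f 36 38 26
f 37 23 39
f 37 39 38
f 38 39 40
f 38 40 26
f 39 23 41
f 39 41 40
f 40 41 42
f 40 42 26
f 41 23 43
f 41 43 42
f 42 43 44
f 42 44 26
f 43 23 45
f 43 45 44
f 44 45 46
f 44 46 26
f 45 23 47
f 45 47 46
f 46 47 48
f 46 48 26
f 47 23 49
f 47 49 48
f 48 49 50
f 48 50 26
f 49 23 51
f 49 51 50
f 50 51 52
f 50 52 26
f 51 23 24
f 51 24 52
f 52 24 25
f 52 25 26
f 54 53 56
f 54 56 55
f 56 53 57
f 56 57 55
f 57 53 58
f 57 58 55
f 58 53 59
f 58 59 55
f 59 53 60
f 59 60 55
f 60 53 61
f 60 61 55
f 61 53 62
f 61 62 55
f 62 53 63
f 62 63 55
f 63 53 64
f 63 64 55
f 64 53 54
f 64 54 55



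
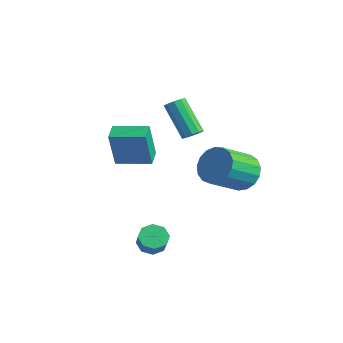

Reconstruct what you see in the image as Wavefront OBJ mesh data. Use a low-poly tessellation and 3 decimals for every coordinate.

v -2.583 -0.259 1.126
v -2.516 -0.667 3.093
v -3.229 0.431 1.291
v -3.162 0.023 3.258
v -1.298 0.897 1.322
v -1.231 0.489 3.289
v -1.944 1.587 1.487
v -1.877 1.179 3.454
v -0.536 2.655 2.99
v -0.185 2.349 3.3
v -1.552 2.339 4.84
v -1.904 2.645 4.53
v -0.118 2.683 3.361
v -1.486 2.673 4.902
v -0.211 3.007 3.28
v -1.579 2.996 4.821
v -0.429 3.196 3.089
v -1.796 3.185 4.629
v -0.687 3.178 2.859
v -2.055 3.168 4.4
v -0.888 2.961 2.68
v -2.255 2.951 4.22
v -0.954 2.627 2.618
v -2.322 2.617 4.159
v -0.861 2.304 2.699
v -2.229 2.293 4.24
v -0.644 2.115 2.891
v -2.011 2.104 4.431
v -0.385 2.132 3.12
v -1.753 2.122 4.661
v 0.756 4.58 0.389
v 1.135 4.028 -0.446
v 1.163 2.349 0.676
v 0.784 2.9 1.511
v 1.556 4.194 -0.208
v 1.585 2.515 0.915
v 1.795 4.449 0.167
v 1.823 2.77 1.29
v 1.795 4.734 0.593
v 1.823 3.054 1.716
v 1.557 4.983 0.972
v 1.585 3.304 2.095
v 1.136 5.14 1.217
v 1.164 3.461 2.34
v 0.627 5.168 1.273
v 0.656 3.489 2.395
v 0.149 5.062 1.126
v 0.177 3.383 2.248
v -0.191 4.845 0.81
v -0.163 3.166 1.932
v -0.314 4.567 0.397
v -0.286 2.888 1.52
v -0.192 4.293 -0.017
v -0.164 2.613 1.106
v 0.148 4.083 -0.338
v 0.176 2.404 0.784
v 0.626 3.988 -0.493
v 0.655 2.309 0.629
v 0.682 -0.588 -2.354
v 1.172 -0.891 -2.786
v 1.708 -1.175 -1.978
v 1.218 -0.872 -1.546
v 1.286 -0.363 -2.675
v 1.822 -0.647 -1.868
v 1.046 0.033 -2.377
v 1.582 -0.251 -1.569
v 0.593 0.065 -2.065
v 1.129 -0.219 -1.257
v 0.192 -0.285 -1.922
v 0.728 -0.569 -1.114
v 0.078 -0.813 -2.032
v 0.614 -1.097 -1.225
v 0.318 -1.209 -2.331
v 0.854 -1.493 -1.523
v 0.771 -1.241 -2.643
v 1.307 -1.525 -1.835
f 2 4 1
f 5 2 1
f 1 4 3
f 3 5 1
f 2 8 4
f 6 2 5
f 6 8 2
f 4 8 3
f 7 5 3
f 3 8 7
f 7 6 5
f 8 6 7
f 10 9 13
f 10 13 11
f 11 13 14
f 11 14 12
f 13 9 15
f 13 15 14
f 14 15 16
f 14 16 12
f 15 9 17
f 15 17 16
f 16 17 18
f 16 18 12
f 17 9 19
f 17 19 18
f 18 19 20
f 18 20 12
f 19 9 21
f 19 21 20
f 20 21 22
f 20 22 12
f 21 9 23
f 21 23 22
f 22 23 24
f 22 24 12
f 23 9 25
f 23 25 24
f 24 25 26
f 24 26 12
f 25 9 27
f 25 27 26
f 26 27 28
f 26 28 12
f 27 9 29
f 27 29 28
f 28 29 30
f 28 30 12
f 29 9 10
f 29 10 30
f 30 10 11
f 30 11 12
f 32 31 35
f 32 35 33
f 33 35 36
f 33 36 34
f 35 31 37
f 35 37 36
f 36 37 38
f 36 38 34
f 37 31 39
f 37 39 38
f 38 39 40
f 38 40 34
f 39 31 41
f 39 41 40
f 40 41 42
f 40 42 34
f 41 31 43
f 41 43 42
f 42 43 44
f 42 44 34
f 43 31 45
f 43 45 44
f 44 45 46
f 44 46 34
f 45 31 47
f 45 47 46
f 46 47 48
f 46 48 34
f 47 31 49
f 47 49 48
f 48 49 50
f 48 50 34
f 49 31 51
f 49 51 50
f 50 51 52
f 50 52 34
f 51 31 53
f 51 53 52
f 52 53 54
f 52 54 34
f 53 31 55
f 53 55 54
f 54 55 56
f 54 56 34
f 55 31 57
f 55 57 56
f 56 57 58
f 56 58 34
f 57 31 32
f 57 32 58
f 58 32 33
f 58 33 34
f 60 59 63
f 60 63 61
f 61 63 64
f 61 64 62
f 63 59 65
f 63 65 64
f 64 65 66
f 64 66 62
f 65 59 67
f 65 67 66
f 66 67 68
f 66 68 62
f 67 59 69
f 67 69 68
f 68 69 70
f 68 70 62
f 69 59 71
f 69 71 70
f 70 71 72
f 70 72 62
f 71 59 73
f 71 73 72
f 72 73 74
f 72 74 62
f 73 59 75
f 73 75 74
f 74 75 76
f 74 76 62
f 75 59 60
f 75 60 76
f 76 60 61
f 76 61 62



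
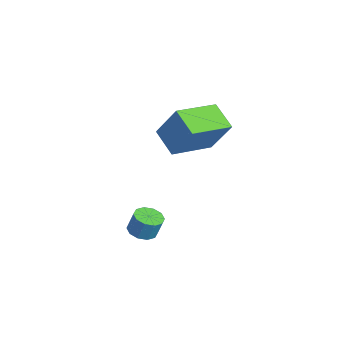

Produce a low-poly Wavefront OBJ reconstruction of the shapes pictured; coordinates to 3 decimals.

v -1.165 2.486 1.925
v -2.355 2.096 2.694
v -2.029 4.435 1.577
v -3.22 4.044 2.346
v -0.32 3.156 3.574
v -1.511 2.765 4.343
v -1.185 5.104 3.226
v -2.375 4.714 3.995
v -1.065 1.161 -2.563
v -0.463 0.826 -2.603
v -0.253 1.084 -1.618
v -0.855 1.419 -1.577
v -0.398 1.23 -2.723
v -0.187 1.488 -1.738
v -0.587 1.607 -2.782
v -0.377 1.866 -1.797
v -0.959 1.814 -2.757
v -0.749 2.073 -1.772
v -1.371 1.772 -2.657
v -1.161 2.03 -1.672
v -1.667 1.496 -2.522
v -1.457 1.754 -1.537
v -1.733 1.092 -2.402
v -1.522 1.35 -1.417
v -1.543 0.714 -2.343
v -1.333 0.973 -1.358
v -1.171 0.507 -2.368
v -0.961 0.766 -1.383
v -0.759 0.55 -2.468
v -0.549 0.808 -1.483
f 2 4 1
f 5 2 1
f 1 4 3
f 3 5 1
f 2 8 4
f 6 2 5
f 6 8 2
f 4 8 3
f 7 5 3
f 3 8 7
f 7 6 5
f 8 6 7
f 10 9 13
f 10 13 11
f 11 13 14
f 11 14 12
f 13 9 15
f 13 15 14
f 14 15 16
f 14 16 12
f 15 9 17
f 15 17 16
f 16 17 18
f 16 18 12
f 17 9 19
f 17 19 18
f 18 19 20
f 18 20 12
f 19 9 21
f 19 21 20
f 20 21 22
f 20 22 12
f 21 9 23
f 21 23 22
f 22 23 24
f 22 24 12
f 23 9 25
f 23 25 24
f 24 25 26
f 24 26 12
f 25 9 27
f 25 27 26
f 26 27 28
f 26 28 12
f 27 9 29
f 27 29 28
f 28 29 30
f 28 30 12
f 29 9 10
f 29 10 30
f 30 10 11
f 30 11 12



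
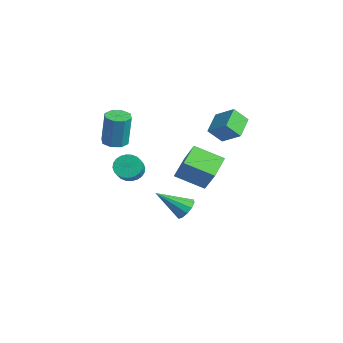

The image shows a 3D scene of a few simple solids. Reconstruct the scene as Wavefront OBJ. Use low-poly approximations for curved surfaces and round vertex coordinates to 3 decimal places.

v 2.283 2.523 2.07
v 2.018 1.737 2.951
v 1.329 3.534 2.685
v 1.064 2.748 3.566
v 3.396 3.072 2.894
v 3.131 2.286 3.775
v 2.442 4.083 3.509
v 2.177 3.297 4.39
v 2.505 1.337 -1.316
v 1.406 -0.03 -0.509
v 1.498 2.492 -0.731
v 0.4 1.125 0.076
v 3.5 1.435 0.204
v 2.402 0.068 1.011
v 2.494 2.59 0.789
v 1.395 1.223 1.596
v -0.737 -1.701 -0.625
v -0.378 -2.157 -1.246
v 0.235 -2.615 -0.557
v -0.123 -2.159 0.065
v -0.183 -1.889 -1.242
v 0.43 -2.346 -0.552
v -0.072 -1.592 -1.143
v 0.541 -2.05 -0.454
v -0.062 -1.312 -0.966
v 0.551 -1.77 -0.276
v -0.155 -1.091 -0.737
v 0.458 -1.549 -0.047
v -0.337 -0.963 -0.49
v 0.276 -1.421 0.199
v -0.579 -0.948 -0.264
v 0.034 -1.405 0.425
v -0.845 -1.047 -0.093
v -0.232 -1.505 0.596
v -1.095 -1.245 -0.003
v -0.482 -1.703 0.686
v -1.29 -1.514 -0.008
v -0.677 -1.971 0.682
v -1.401 -1.81 -0.106
v -0.788 -2.268 0.583
v -1.411 -2.09 -0.284
v -0.798 -2.548 0.406
v -1.318 -2.311 -0.513
v -0.705 -2.769 0.177
v -1.136 -2.439 -0.759
v -0.523 -2.897 -0.07
v -0.894 -2.455 -0.985
v -0.281 -2.912 -0.296
v -0.628 -2.355 -1.156
v -0.015 -2.813 -0.467
v -1.54 -2.261 1.387
v -0.756 -2.222 1.305
v -0.535 -2.101 3.45
v -1.32 -2.139 3.533
v -1.016 -1.676 1.3
v -0.795 -1.555 3.446
v -1.583 -1.473 1.347
v -1.363 -1.352 3.493
v -2.125 -1.731 1.418
v -1.905 -1.61 3.563
v -2.325 -2.299 1.47
v -2.104 -2.178 3.615
v -2.065 -2.845 1.474
v -1.844 -2.724 3.62
v -1.497 -3.048 1.427
v -1.277 -2.927 3.573
v -0.955 -2.79 1.357
v -0.735 -2.669 3.502
v -0.051 1.468 -4.392
v 0.708 1.188 -4.26
v -0.849 -0.068 -3.068
v 0.63 1.508 -3.936
v 0.335 1.815 -3.757
v -0.082 2.013 -3.779
v -0.489 2.037 -3.996
v -0.757 1.881 -4.339
v -0.801 1.594 -4.699
v -0.606 1.267 -4.961
v -0.235 1.004 -5.042
v 0.195 0.889 -4.917
v 0.546 0.957 -4.626
f 2 4 1
f 5 2 1
f 1 4 3
f 3 5 1
f 2 8 4
f 6 2 5
f 6 8 2
f 4 8 3
f 7 5 3
f 3 8 7
f 7 6 5
f 8 6 7
f 10 12 9
f 13 10 9
f 9 12 11
f 11 13 9
f 10 16 12
f 14 10 13
f 14 16 10
f 12 16 11
f 15 13 11
f 11 16 15
f 15 14 13
f 16 14 15
f 18 17 21
f 18 21 19
f 19 21 22
f 19 22 20
f 21 17 23
f 21 23 22
f 22 23 24
f 22 24 20
f 23 17 25
f 23 25 24
f 24 25 26
f 24 26 20
f 25 17 27
f 25 27 26
f 26 27 28
f 26 28 20
f 27 17 29
f 27 29 28
f 28 29 30
f 28 30 20
f 29 17 31
f 29 31 30
f 30 31 32
f 30 32 20
f 31 17 33
f 31 33 32
f 32 33 34
f 32 34 20
f 33 17 35
f 33 35 34
f 34 35 36
f 34 36 20
f 35 17 37
f 35 37 36
f 36 37 38
f 36 38 20
f 37 17 39
f 37 39 38
f 38 39 40
f 38 40 20
f 39 17 41
f 39 41 40
f 40 41 42
f 40 42 20
f 41 17 43
f 41 43 42
f 42 43 44
f 42 44 20
f 43 17 45
f 43 45 44
f 44 45 46
f 44 46 20
f 45 17 47
f 45 47 46
f 46 47 48
f 46 48 20
f 47 17 49
f 47 49 48
f 48 49 50
f 48 50 20
f 49 17 18
f 49 18 50
f 50 18 19
f 50 19 20
f 52 51 55
f 52 55 53
f 53 55 56
f 53 56 54
f 55 51 57
f 55 57 56
f 56 57 58
f 56 58 54
f 57 51 59
f 57 59 58
f 58 59 60
f 58 60 54
f 59 51 61
f 59 61 60
f 60 61 62
f 60 62 54
f 61 51 63
f 61 63 62
f 62 63 64
f 62 64 54
f 63 51 65
f 63 65 64
f 64 65 66
f 64 66 54
f 65 51 67
f 65 67 66
f 66 67 68
f 66 68 54
f 67 51 52
f 67 52 68
f 68 52 53
f 68 53 54
f 70 69 72
f 70 72 71
f 72 69 73
f 72 73 71
f 73 69 74
f 73 74 71
f 74 69 75
f 74 75 71
f 75 69 76
f 75 76 71
f 76 69 77
f 76 77 71
f 77 69 78
f 77 78 71
f 78 69 79
f 78 79 71
f 79 69 80
f 79 80 71
f 80 69 81
f 80 81 71
f 81 69 70
f 81 70 71



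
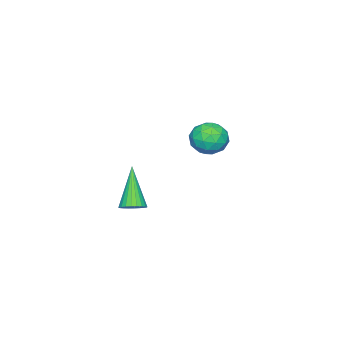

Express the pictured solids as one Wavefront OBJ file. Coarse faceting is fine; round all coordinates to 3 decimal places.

v -3.027 -1.671 3.189
v -2.351 -1.73 2.609
v -3.169 -3.11 3.171
v -2.493 -3.169 2.591
v -2.337 -2.917 3.434
v -2.249 -2.028 3.445
v -3.271 -2.812 2.335
v -3.183 -1.923 2.346
v -2.501 -2.436 2.081
v -1.924 -2.501 2.76
v -3.596 -2.339 3.02
v -3.019 -2.404 3.699
v -2.677 -1.574 2.9
v -2.843 -3.266 2.88
v -2.752 -3.118 3.375
v -2.354 -3.153 3.034
v -2.617 -1.749 3.392
v -2.219 -1.784 3.051
v -2.211 -2.482 3.536
v -3.301 -3.056 2.729
v -2.903 -3.091 2.388
v -3.166 -1.687 2.746
v -2.768 -1.722 2.405
v -3.309 -2.358 2.244
v -2.367 -2.024 2.249
v -2.45 -2.87 2.238
v -2.908 -2.66 2.088
v -2.856 -2.137 2.094
v -2.028 -2.062 2.648
v -2.111 -2.908 2.638
v -2.02 -2.76 3.134
v -1.968 -2.237 3.14
v -2.116 -2.477 2.338
v -3.409 -1.932 3.142
v -3.492 -2.778 3.132
v -3.552 -2.603 2.64
v -3.5 -2.08 2.646
v -3.07 -1.97 3.542
v -3.153 -2.816 3.531
v -2.664 -2.703 3.686
v -2.612 -2.18 3.692
v -3.404 -2.363 3.442
v 2.663 -2.633 1.433
v 3.074 -3.019 1.521
v 1.677 -3.307 3.087
v 3.151 -2.846 1.637
v 3.154 -2.641 1.723
v 3.083 -2.434 1.764
v 2.947 -2.258 1.755
v 2.769 -2.139 1.697
v 2.574 -2.095 1.599
v 2.393 -2.133 1.476
v 2.253 -2.247 1.346
v 2.176 -2.42 1.229
v 2.172 -2.625 1.144
v 2.244 -2.832 1.102
v 2.379 -3.008 1.111
v 2.558 -3.127 1.169
v 2.753 -3.171 1.267
v 2.934 -3.133 1.391
f 1 38 17
f 38 12 41
f 17 41 6
f 38 41 17
f 1 17 13
f 17 6 18
f 13 18 2
f 17 18 13
f 1 13 22
f 13 2 23
f 22 23 8
f 13 23 22
f 1 22 34
f 22 8 37
f 34 37 11
f 22 37 34
f 1 34 38
f 34 11 42
f 38 42 12
f 34 42 38
f 2 18 29
f 18 6 32
f 29 32 10
f 18 32 29
f 6 41 19
f 41 12 40
f 19 40 5
f 41 40 19
f 12 42 39
f 42 11 35
f 39 35 3
f 42 35 39
f 11 37 36
f 37 8 24
f 36 24 7
f 37 24 36
f 8 23 28
f 23 2 25
f 28 25 9
f 23 25 28
f 4 30 16
f 30 10 31
f 16 31 5
f 30 31 16
f 4 16 14
f 16 5 15
f 14 15 3
f 16 15 14
f 4 14 21
f 14 3 20
f 21 20 7
f 14 20 21
f 4 21 26
f 21 7 27
f 26 27 9
f 21 27 26
f 4 26 30
f 26 9 33
f 30 33 10
f 26 33 30
f 5 31 19
f 31 10 32
f 19 32 6
f 31 32 19
f 3 15 39
f 15 5 40
f 39 40 12
f 15 40 39
f 7 20 36
f 20 3 35
f 36 35 11
f 20 35 36
f 9 27 28
f 27 7 24
f 28 24 8
f 27 24 28
f 10 33 29
f 33 9 25
f 29 25 2
f 33 25 29
f 44 43 46
f 44 46 45
f 46 43 47
f 46 47 45
f 47 43 48
f 47 48 45
f 48 43 49
f 48 49 45
f 49 43 50
f 49 50 45
f 50 43 51
f 50 51 45
f 51 43 52
f 51 52 45
f 52 43 53
f 52 53 45
f 53 43 54
f 53 54 45
f 54 43 55
f 54 55 45
f 55 43 56
f 55 56 45
f 56 43 57
f 56 57 45
f 57 43 58
f 57 58 45
f 58 43 59
f 58 59 45
f 59 43 60
f 59 60 45
f 60 43 44
f 60 44 45



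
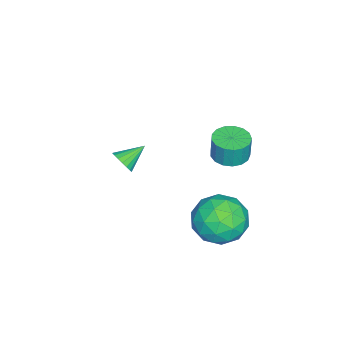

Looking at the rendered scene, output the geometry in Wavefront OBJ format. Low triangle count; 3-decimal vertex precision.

v 1.429 -3.863 -0.37
v 1.842 -3.692 0.016
v 0.631 -3.197 0.19
v 1.86 -3.511 -0.173
v 1.793 -3.4 -0.401
v 1.654 -3.38 -0.623
v 1.471 -3.456 -0.795
v 1.279 -3.612 -0.882
v 1.117 -3.818 -0.868
v 1.017 -4.033 -0.755
v 0.998 -4.214 -0.566
v 1.065 -4.326 -0.338
v 1.204 -4.346 -0.116
v 1.387 -4.27 0.056
v 1.579 -4.113 0.143
v 1.741 -3.907 0.129
v 3.462 1.622 0.424
v 4.147 1.912 -0.489
v 3.253 -0.132 -0.291
v 3.938 0.158 -1.204
v 4.403 0.059 -0.127
v 4.533 1.143 0.315
v 2.867 0.637 -1.095
v 2.997 1.721 -0.653
v 3.78 1.304 -1.428
v 4.729 0.946 -0.829
v 2.671 0.834 0.049
v 3.62 0.476 0.648
v 3.823 1.921 0.03
v 3.577 -0.141 -0.81
v 3.85 -0.199 -0.177
v 4.253 -0.029 -0.714
v 4.05 1.469 0.503
v 4.452 1.639 -0.034
v 4.603 0.55 0.179
v 2.948 0.141 -0.746
v 3.35 0.311 -1.283
v 3.147 1.809 -0.066
v 3.55 1.979 -0.603
v 2.797 1.23 -0.959
v 4.01 1.734 -1.058
v 3.887 0.703 -1.478
v 3.257 0.984 -1.414
v 3.333 1.622 -1.155
v 4.568 1.524 -0.706
v 4.444 0.493 -1.127
v 4.718 0.435 -0.493
v 4.794 1.072 -0.234
v 4.351 1.166 -1.258
v 2.956 1.287 0.347
v 2.832 0.256 -0.074
v 2.606 0.708 -0.546
v 2.682 1.345 -0.287
v 3.513 1.077 0.698
v 3.39 0.046 0.278
v 4.067 0.158 0.375
v 4.143 0.796 0.634
v 3.049 0.614 0.478
v 3.004 1.022 2.991
v 3.742 0.976 2.956
v 3.794 1.032 3.973
v 3.056 1.078 4.009
v 3.677 1.324 2.94
v 3.73 1.38 3.957
v 3.459 1.603 2.936
v 3.511 1.659 3.953
v 3.136 1.749 2.945
v 3.189 1.805 3.962
v 2.783 1.728 2.964
v 2.835 1.784 3.981
v 2.481 1.545 2.99
v 2.533 1.601 4.007
v 2.298 1.243 3.016
v 2.35 1.299 4.033
v 2.277 0.89 3.036
v 2.329 0.946 4.053
v 2.423 0.567 3.046
v 2.475 0.623 4.064
v 2.701 0.349 3.044
v 2.754 0.405 4.061
v 3.049 0.284 3.03
v 3.102 0.34 4.047
v 3.387 0.389 3.007
v 3.439 0.445 4.024
v 3.637 0.639 2.98
v 3.689 0.695 3.997
f 2 1 4
f 2 4 3
f 4 1 5
f 4 5 3
f 5 1 6
f 5 6 3
f 6 1 7
f 6 7 3
f 7 1 8
f 7 8 3
f 8 1 9
f 8 9 3
f 9 1 10
f 9 10 3
f 10 1 11
f 10 11 3
f 11 1 12
f 11 12 3
f 12 1 13
f 12 13 3
f 13 1 14
f 13 14 3
f 14 1 15
f 14 15 3
f 15 1 16
f 15 16 3
f 16 1 2
f 16 2 3
f 17 54 33
f 54 28 57
f 33 57 22
f 54 57 33
f 17 33 29
f 33 22 34
f 29 34 18
f 33 34 29
f 17 29 38
f 29 18 39
f 38 39 24
f 29 39 38
f 17 38 50
f 38 24 53
f 50 53 27
f 38 53 50
f 17 50 54
f 50 27 58
f 54 58 28
f 50 58 54
f 18 34 45
f 34 22 48
f 45 48 26
f 34 48 45
f 22 57 35
f 57 28 56
f 35 56 21
f 57 56 35
f 28 58 55
f 58 27 51
f 55 51 19
f 58 51 55
f 27 53 52
f 53 24 40
f 52 40 23
f 53 40 52
f 24 39 44
f 39 18 41
f 44 41 25
f 39 41 44
f 20 46 32
f 46 26 47
f 32 47 21
f 46 47 32
f 20 32 30
f 32 21 31
f 30 31 19
f 32 31 30
f 20 30 37
f 30 19 36
f 37 36 23
f 30 36 37
f 20 37 42
f 37 23 43
f 42 43 25
f 37 43 42
f 20 42 46
f 42 25 49
f 46 49 26
f 42 49 46
f 21 47 35
f 47 26 48
f 35 48 22
f 47 48 35
f 19 31 55
f 31 21 56
f 55 56 28
f 31 56 55
f 23 36 52
f 36 19 51
f 52 51 27
f 36 51 52
f 25 43 44
f 43 23 40
f 44 40 24
f 43 40 44
f 26 49 45
f 49 25 41
f 45 41 18
f 49 41 45
f 60 59 63
f 60 63 61
f 61 63 64
f 61 64 62
f 63 59 65
f 63 65 64
f 64 65 66
f 64 66 62
f 65 59 67
f 65 67 66
f 66 67 68
f 66 68 62
f 67 59 69
f 67 69 68
f 68 69 70
f 68 70 62
f 69 59 71
f 69 71 70
f 70 71 72
f 70 72 62
f 71 59 73
f 71 73 72
f 72 73 74
f 72 74 62
f 73 59 75
f 73 75 74
f 74 75 76
f 74 76 62
f 75 59 77
f 75 77 76
f 76 77 78
f 76 78 62
f 77 59 79
f 77 79 78
f 78 79 80
f 78 80 62
f 79 59 81
f 79 81 80
f 80 81 82
f 80 82 62
f 81 59 83
f 81 83 82
f 82 83 84
f 82 84 62
f 83 59 85
f 83 85 84
f 84 85 86
f 84 86 62
f 85 59 60
f 85 60 86
f 86 60 61
f 86 61 62



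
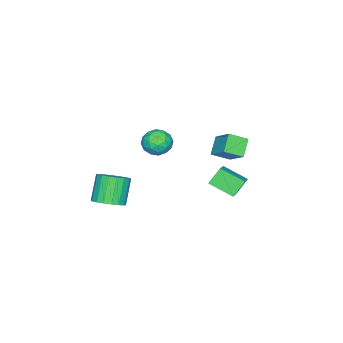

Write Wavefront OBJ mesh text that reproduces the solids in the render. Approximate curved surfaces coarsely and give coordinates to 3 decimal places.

v -1.33 2.808 1.447
v 0.002 3.369 2.283
v -1.51 4.179 0.815
v -0.178 4.74 1.651
v -0.662 2.5 0.589
v 0.67 3.061 1.425
v -0.842 3.871 -0.043
v 0.49 4.432 0.793
v -2.01 -1.173 1.632
v -1.404 -1.686 1.157
v -3.136 -1.994 1.083
v -2.53 -2.507 0.608
v -2.559 -2.562 1.531
v -1.864 -2.055 1.87
v -2.676 -1.625 0.37
v -1.981 -1.118 0.709
v -1.816 -1.966 0.377
v -1.744 -2.545 1.095
v -2.796 -1.135 1.145
v -2.724 -1.714 1.863
v -1.608 -1.358 1.442
v -2.932 -2.322 0.798
v -2.949 -2.355 1.34
v -2.593 -2.657 1.061
v -1.878 -1.574 1.862
v -1.522 -1.876 1.583
v -2.201 -2.391 1.803
v -3.018 -1.804 0.657
v -2.662 -2.106 0.378
v -1.947 -1.023 1.179
v -1.591 -1.325 0.9
v -2.339 -1.289 0.437
v -1.494 -1.824 0.705
v -2.156 -2.306 0.382
v -2.242 -1.788 0.242
v -1.833 -1.49 0.441
v -1.452 -2.164 1.127
v -2.113 -2.646 0.804
v -2.131 -2.679 1.347
v -1.722 -2.381 1.546
v -1.694 -2.328 0.668
v -2.427 -1.034 1.436
v -3.088 -1.516 1.113
v -2.818 -1.299 0.694
v -2.409 -1.001 0.893
v -2.384 -1.374 1.858
v -3.046 -1.856 1.535
v -2.707 -2.19 1.799
v -2.298 -1.892 1.998
v -2.846 -1.352 1.572
v -2.088 3.059 2.993
v -1.465 4.187 3.975
v -1.222 3.267 2.204
v -0.599 4.395 3.186
v -1.441 2.265 3.494
v -0.818 3.393 4.476
v -0.575 2.473 2.705
v 0.048 3.601 3.687
v 0.965 -2.934 -2.226
v 1.545 -2.349 -1.751
v 0.594 -2.602 -0.28
v 0.015 -3.186 -0.754
v 1.247 -2.088 -1.899
v 0.296 -2.34 -0.427
v 0.894 -1.994 -2.111
v -0.057 -2.246 -0.639
v 0.554 -2.086 -2.346
v -0.396 -2.338 -0.874
v 0.297 -2.346 -2.557
v -0.654 -2.598 -1.085
v 0.171 -2.723 -2.703
v -0.779 -2.975 -1.231
v 0.203 -3.141 -2.754
v -0.747 -3.393 -1.282
v 0.386 -3.518 -2.7
v -0.565 -3.771 -1.229
v 0.684 -3.78 -2.553
v -0.267 -4.032 -1.081
v 1.037 -3.874 -2.341
v 0.086 -4.126 -0.869
v 1.376 -3.782 -2.106
v 0.426 -4.034 -0.634
v 1.634 -3.522 -1.895
v 0.683 -3.774 -0.423
v 1.759 -3.145 -1.749
v 0.809 -3.397 -0.277
v 1.727 -2.727 -1.698
v 0.777 -2.979 -0.226
f 2 4 1
f 5 2 1
f 1 4 3
f 3 5 1
f 2 8 4
f 6 2 5
f 6 8 2
f 4 8 3
f 7 5 3
f 3 8 7
f 7 6 5
f 8 6 7
f 9 46 25
f 46 20 49
f 25 49 14
f 46 49 25
f 9 25 21
f 25 14 26
f 21 26 10
f 25 26 21
f 9 21 30
f 21 10 31
f 30 31 16
f 21 31 30
f 9 30 42
f 30 16 45
f 42 45 19
f 30 45 42
f 9 42 46
f 42 19 50
f 46 50 20
f 42 50 46
f 10 26 37
f 26 14 40
f 37 40 18
f 26 40 37
f 14 49 27
f 49 20 48
f 27 48 13
f 49 48 27
f 20 50 47
f 50 19 43
f 47 43 11
f 50 43 47
f 19 45 44
f 45 16 32
f 44 32 15
f 45 32 44
f 16 31 36
f 31 10 33
f 36 33 17
f 31 33 36
f 12 38 24
f 38 18 39
f 24 39 13
f 38 39 24
f 12 24 22
f 24 13 23
f 22 23 11
f 24 23 22
f 12 22 29
f 22 11 28
f 29 28 15
f 22 28 29
f 12 29 34
f 29 15 35
f 34 35 17
f 29 35 34
f 12 34 38
f 34 17 41
f 38 41 18
f 34 41 38
f 13 39 27
f 39 18 40
f 27 40 14
f 39 40 27
f 11 23 47
f 23 13 48
f 47 48 20
f 23 48 47
f 15 28 44
f 28 11 43
f 44 43 19
f 28 43 44
f 17 35 36
f 35 15 32
f 36 32 16
f 35 32 36
f 18 41 37
f 41 17 33
f 37 33 10
f 41 33 37
f 52 54 51
f 55 52 51
f 51 54 53
f 53 55 51
f 52 58 54
f 56 52 55
f 56 58 52
f 54 58 53
f 57 55 53
f 53 58 57
f 57 56 55
f 58 56 57
f 60 59 63
f 60 63 61
f 61 63 64
f 61 64 62
f 63 59 65
f 63 65 64
f 64 65 66
f 64 66 62
f 65 59 67
f 65 67 66
f 66 67 68
f 66 68 62
f 67 59 69
f 67 69 68
f 68 69 70
f 68 70 62
f 69 59 71
f 69 71 70
f 70 71 72
f 70 72 62
f 71 59 73
f 71 73 72
f 72 73 74
f 72 74 62
f 73 59 75
f 73 75 74
f 74 75 76
f 74 76 62
f 75 59 77
f 75 77 76
f 76 77 78
f 76 78 62
f 77 59 79
f 77 79 78
f 78 79 80
f 78 80 62
f 79 59 81
f 79 81 80
f 80 81 82
f 80 82 62
f 81 59 83
f 81 83 82
f 82 83 84
f 82 84 62
f 83 59 85
f 83 85 84
f 84 85 86
f 84 86 62
f 85 59 87
f 85 87 86
f 86 87 88
f 86 88 62
f 87 59 60
f 87 60 88
f 88 60 61
f 88 61 62



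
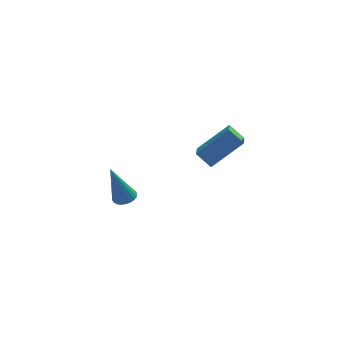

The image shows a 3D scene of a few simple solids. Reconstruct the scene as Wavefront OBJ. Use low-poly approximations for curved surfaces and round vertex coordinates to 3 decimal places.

v 2.405 -1.002 -0.475
v 2.31 -2.171 0.062
v 1.839 -0.699 0.083
v 1.744 -1.869 0.62
v 3.676 -0.611 0.6
v 3.581 -1.781 1.137
v 3.11 -0.309 1.158
v 3.015 -1.478 1.695
v -1.008 2.013 -4.813
v -0.56 2.269 -4.652
v -1.572 1.787 -2.887
v -0.695 2.43 -4.673
v -0.877 2.527 -4.715
v -1.079 2.546 -4.771
v -1.27 2.484 -4.835
v -1.421 2.35 -4.895
v -1.509 2.165 -4.942
v -1.521 1.957 -4.97
v -1.455 1.757 -4.974
v -1.321 1.596 -4.954
v -1.138 1.498 -4.912
v -0.937 1.479 -4.855
v -0.745 1.541 -4.791
v -0.594 1.675 -4.731
v -0.506 1.86 -4.684
v -0.494 2.069 -4.656
f 2 4 1
f 5 2 1
f 1 4 3
f 3 5 1
f 2 8 4
f 6 2 5
f 6 8 2
f 4 8 3
f 7 5 3
f 3 8 7
f 7 6 5
f 8 6 7
f 10 9 12
f 10 12 11
f 12 9 13
f 12 13 11
f 13 9 14
f 13 14 11
f 14 9 15
f 14 15 11
f 15 9 16
f 15 16 11
f 16 9 17
f 16 17 11
f 17 9 18
f 17 18 11
f 18 9 19
f 18 19 11
f 19 9 20
f 19 20 11
f 20 9 21
f 20 21 11
f 21 9 22
f 21 22 11
f 22 9 23
f 22 23 11
f 23 9 24
f 23 24 11
f 24 9 25
f 24 25 11
f 25 9 26
f 25 26 11
f 26 9 10
f 26 10 11



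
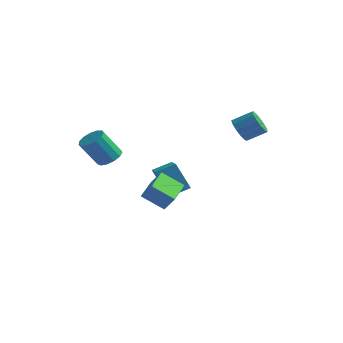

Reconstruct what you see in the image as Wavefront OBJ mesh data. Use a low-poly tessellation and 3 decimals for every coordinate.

v -1.095 2.46 -4.083
v -1.916 2.186 -2.291
v -1.812 3.181 -4.301
v -2.633 2.907 -2.509
v -0.327 3.373 -3.591
v -1.148 3.099 -1.799
v -1.044 4.094 -3.809
v -1.865 3.82 -2.017
v -1.575 -2.884 0.536
v -0.946 -3.377 0.569
v -1.616 -4.13 2.097
v -2.245 -3.636 2.064
v -0.831 -3.008 0.801
v -1.501 -3.761 2.329
v -0.951 -2.6 0.95
v -1.622 -3.353 2.477
v -1.27 -2.282 0.967
v -1.94 -3.035 2.494
v -1.686 -2.155 0.847
v -2.356 -2.908 2.374
v -2.066 -2.259 0.629
v -2.736 -3.012 2.156
v -2.291 -2.562 0.381
v -2.961 -3.315 1.908
v -2.288 -2.966 0.183
v -2.958 -3.719 1.71
v -2.059 -3.345 0.097
v -2.729 -4.098 1.624
v -1.676 -3.577 0.15
v -2.346 -4.33 1.678
v -1.261 -3.589 0.326
v -1.931 -4.342 1.854
v 2.744 3.447 1.453
v 3.318 3.027 0.989
v 4.291 3.612 1.662
v 3.716 4.033 2.127
v 3.231 3.437 0.757
v 4.204 4.022 1.431
v 2.99 3.85 0.747
v 3.963 4.436 1.42
v 2.67 4.136 0.961
v 3.643 4.721 1.634
v 2.374 4.203 1.331
v 3.347 4.788 2.004
v 2.195 4.03 1.74
v 3.168 4.615 2.413
v 2.19 3.672 2.058
v 3.163 4.257 2.731
v 2.361 3.243 2.184
v 3.334 3.828 2.858
v 2.653 2.878 2.078
v 3.626 3.464 2.752
v 2.974 2.695 1.774
v 3.947 3.28 2.447
v 3.222 2.75 1.368
v 4.195 3.335 2.041
v -0.536 -1.452 -2.622
v 0.103 -1.396 -1.753
v -1.108 0.462 -2.324
v -0.469 0.518 -1.455
v 0.649 -0.958 -3.525
v 1.288 -0.902 -2.656
v 0.077 0.956 -3.227
v 0.716 1.012 -2.358
f 2 4 1
f 5 2 1
f 1 4 3
f 3 5 1
f 2 8 4
f 6 2 5
f 6 8 2
f 4 8 3
f 7 5 3
f 3 8 7
f 7 6 5
f 8 6 7
f 10 9 13
f 10 13 11
f 11 13 14
f 11 14 12
f 13 9 15
f 13 15 14
f 14 15 16
f 14 16 12
f 15 9 17
f 15 17 16
f 16 17 18
f 16 18 12
f 17 9 19
f 17 19 18
f 18 19 20
f 18 20 12
f 19 9 21
f 19 21 20
f 20 21 22
f 20 22 12
f 21 9 23
f 21 23 22
f 22 23 24
f 22 24 12
f 23 9 25
f 23 25 24
f 24 25 26
f 24 26 12
f 25 9 27
f 25 27 26
f 26 27 28
f 26 28 12
f 27 9 29
f 27 29 28
f 28 29 30
f 28 30 12
f 29 9 31
f 29 31 30
f 30 31 32
f 30 32 12
f 31 9 10
f 31 10 32
f 32 10 11
f 32 11 12
f 34 33 37
f 34 37 35
f 35 37 38
f 35 38 36
f 37 33 39
f 37 39 38
f 38 39 40
f 38 40 36
f 39 33 41
f 39 41 40
f 40 41 42
f 40 42 36
f 41 33 43
f 41 43 42
f 42 43 44
f 42 44 36
f 43 33 45
f 43 45 44
f 44 45 46
f 44 46 36
f 45 33 47
f 45 47 46
f 46 47 48
f 46 48 36
f 47 33 49
f 47 49 48
f 48 49 50
f 48 50 36
f 49 33 51
f 49 51 50
f 50 51 52
f 50 52 36
f 51 33 53
f 51 53 52
f 52 53 54
f 52 54 36
f 53 33 55
f 53 55 54
f 54 55 56
f 54 56 36
f 55 33 34
f 55 34 56
f 56 34 35
f 56 35 36
f 58 60 57
f 61 58 57
f 57 60 59
f 59 61 57
f 58 64 60
f 62 58 61
f 62 64 58
f 60 64 59
f 63 61 59
f 59 64 63
f 63 62 61
f 64 62 63



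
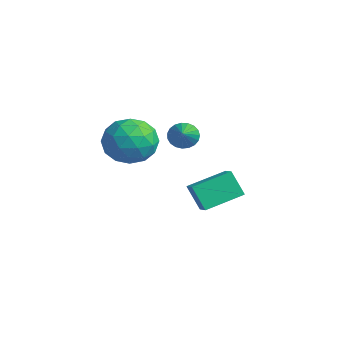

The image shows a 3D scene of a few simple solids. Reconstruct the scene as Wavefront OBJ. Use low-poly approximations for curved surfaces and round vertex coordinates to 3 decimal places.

v -0.506 -2.88 1.118
v 0.629 -3.113 1.263
v -0.949 -4.407 2.137
v 0.186 -4.64 2.282
v -0.291 -3.709 2.801
v -0.017 -2.765 2.171
v -0.303 -4.755 1.229
v -0.029 -3.811 0.599
v 0.754 -4.271 1.332
v 0.762 -3.625 2.304
v -1.082 -3.895 1.096
v -1.074 -3.249 2.068
v 0.101 -2.863 1.101
v -0.421 -4.657 2.299
v -0.701 -4.11 2.604
v -0.034 -4.247 2.689
v -0.279 -2.658 1.635
v 0.388 -2.795 1.72
v -0.153 -3.145 2.624
v -0.708 -4.725 1.68
v -0.041 -4.862 1.765
v -0.286 -3.273 0.711
v 0.381 -3.41 0.796
v -0.167 -4.375 0.776
v 0.841 -3.68 1.227
v 0.58 -4.577 1.826
v 0.293 -4.645 1.207
v 0.454 -4.09 0.836
v 0.845 -3.3 1.798
v 0.585 -4.198 2.397
v 0.305 -3.651 2.702
v 0.466 -3.096 2.332
v 0.919 -3.981 1.838
v -0.905 -3.322 1.003
v -1.165 -4.22 1.602
v -0.786 -4.424 1.068
v -0.625 -3.869 0.698
v -0.9 -2.943 1.574
v -1.161 -3.84 2.173
v -0.774 -3.43 2.564
v -0.613 -2.875 2.193
v -1.239 -3.539 1.562
v -1.947 -0.357 -2.44
v -1.218 -0.509 -2.098
v -1.83 1.373 -1.921
v -1.1 1.221 -1.579
v -1.36 -0.061 -3.561
v -0.63 -0.213 -3.219
v -1.242 1.669 -3.042
v -0.513 1.517 -2.7
v -0.732 -1.155 1.153
v -0.371 -1.106 0.627
v 0.712 -1.985 2.067
v -0.319 -0.877 0.752
v -0.338 -0.696 0.946
v -0.425 -0.595 1.176
v -0.566 -0.59 1.402
v -0.735 -0.683 1.585
v -0.904 -0.858 1.693
v -1.043 -1.085 1.708
v -1.128 -1.323 1.627
v -1.146 -1.533 1.464
v -1.091 -1.677 1.247
v -0.975 -1.731 1.014
v -0.817 -1.686 0.805
v -0.644 -1.549 0.656
v -0.486 -1.344 0.593
f 1 38 17
f 38 12 41
f 17 41 6
f 38 41 17
f 1 17 13
f 17 6 18
f 13 18 2
f 17 18 13
f 1 13 22
f 13 2 23
f 22 23 8
f 13 23 22
f 1 22 34
f 22 8 37
f 34 37 11
f 22 37 34
f 1 34 38
f 34 11 42
f 38 42 12
f 34 42 38
f 2 18 29
f 18 6 32
f 29 32 10
f 18 32 29
f 6 41 19
f 41 12 40
f 19 40 5
f 41 40 19
f 12 42 39
f 42 11 35
f 39 35 3
f 42 35 39
f 11 37 36
f 37 8 24
f 36 24 7
f 37 24 36
f 8 23 28
f 23 2 25
f 28 25 9
f 23 25 28
f 4 30 16
f 30 10 31
f 16 31 5
f 30 31 16
f 4 16 14
f 16 5 15
f 14 15 3
f 16 15 14
f 4 14 21
f 14 3 20
f 21 20 7
f 14 20 21
f 4 21 26
f 21 7 27
f 26 27 9
f 21 27 26
f 4 26 30
f 26 9 33
f 30 33 10
f 26 33 30
f 5 31 19
f 31 10 32
f 19 32 6
f 31 32 19
f 3 15 39
f 15 5 40
f 39 40 12
f 15 40 39
f 7 20 36
f 20 3 35
f 36 35 11
f 20 35 36
f 9 27 28
f 27 7 24
f 28 24 8
f 27 24 28
f 10 33 29
f 33 9 25
f 29 25 2
f 33 25 29
f 44 46 43
f 47 44 43
f 43 46 45
f 45 47 43
f 44 50 46
f 48 44 47
f 48 50 44
f 46 50 45
f 49 47 45
f 45 50 49
f 49 48 47
f 50 48 49
f 52 51 54
f 52 54 53
f 54 51 55
f 54 55 53
f 55 51 56
f 55 56 53
f 56 51 57
f 56 57 53
f 57 51 58
f 57 58 53
f 58 51 59
f 58 59 53
f 59 51 60
f 59 60 53
f 60 51 61
f 60 61 53
f 61 51 62
f 61 62 53
f 62 51 63
f 62 63 53
f 63 51 64
f 63 64 53
f 64 51 65
f 64 65 53
f 65 51 66
f 65 66 53
f 66 51 67
f 66 67 53
f 67 51 52
f 67 52 53

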